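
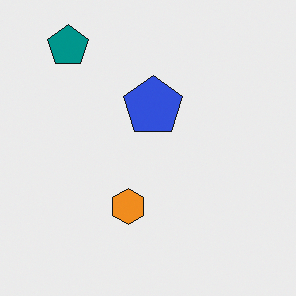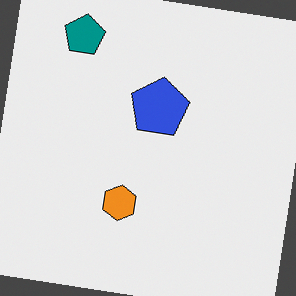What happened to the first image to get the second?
This is the original image rotated clockwise by a small amount.

Every shape is tilted by the same angle and the image corners show triangular fill wedges — a whole-image rotation by a non-right angle.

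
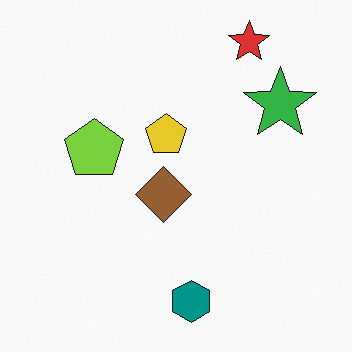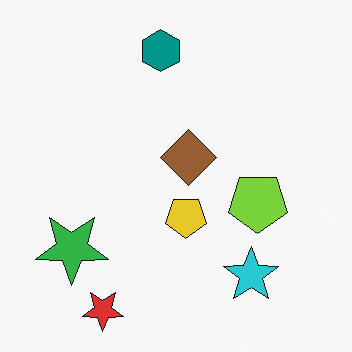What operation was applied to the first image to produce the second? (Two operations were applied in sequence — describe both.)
It was rotated 180°, then overlaid with an additional cyan star.

The red star sits in the top-right of the first image and the bottom-left of the second — consistent with a whole-image 180° rotation. A cyan star appears in the second image that is absent from the first.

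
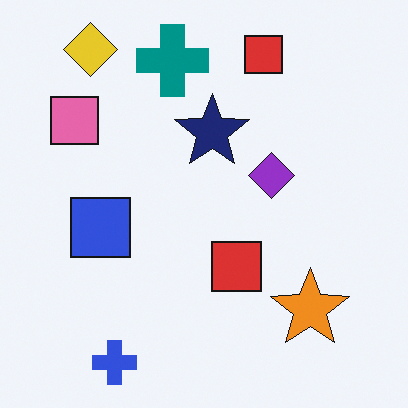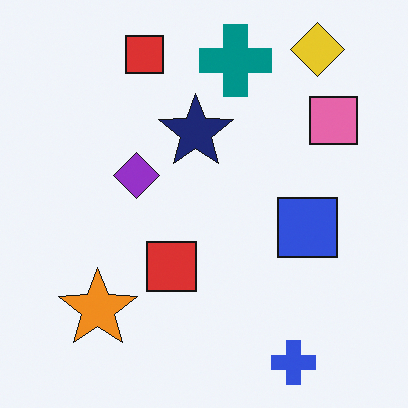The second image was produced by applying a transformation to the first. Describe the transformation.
Flipped horizontally (left ↔ right).

The pink square is in the top-left of the first image and the top-right of the second — shapes on opposite sides of the vertical midline have swapped in a mirror flip.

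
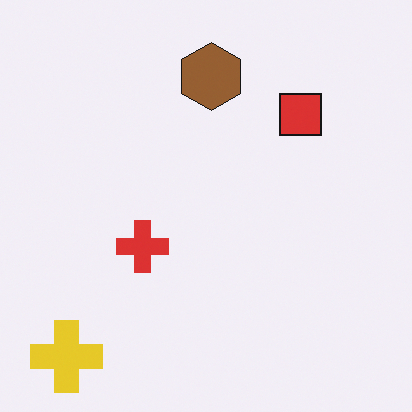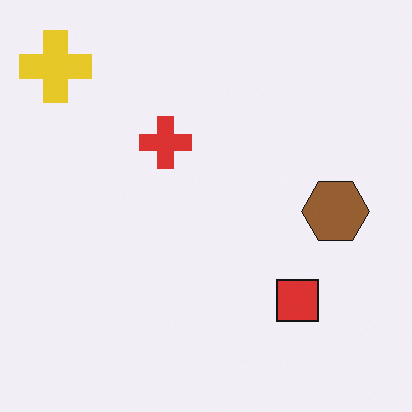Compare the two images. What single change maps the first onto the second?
The image was rotated 90° clockwise.

The yellow cross sits in the bottom-left of the first image and the top-left of the second — consistent with a whole-image 90° clockwise rotation.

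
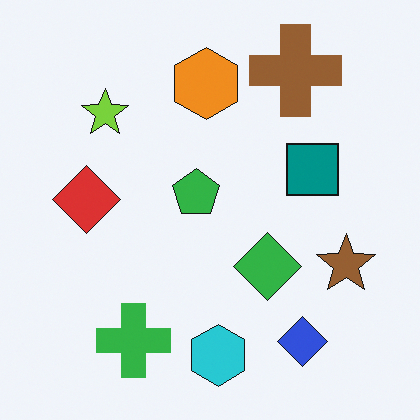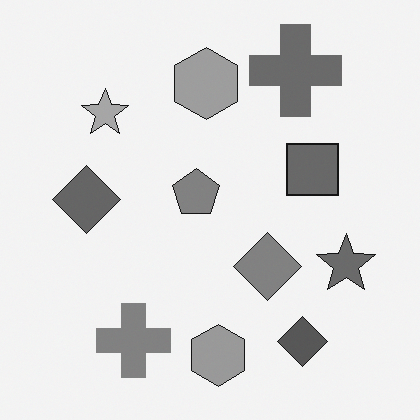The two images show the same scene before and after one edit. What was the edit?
The second image is the first converted to grayscale.

All color is removed — every shape is now a shade of grey.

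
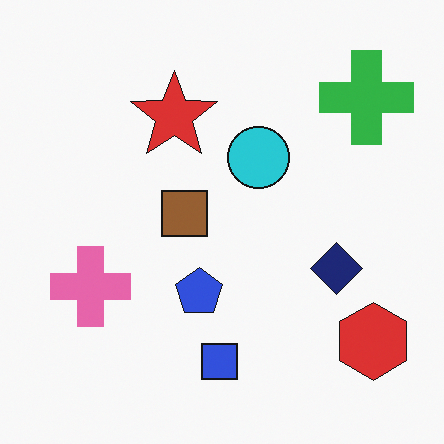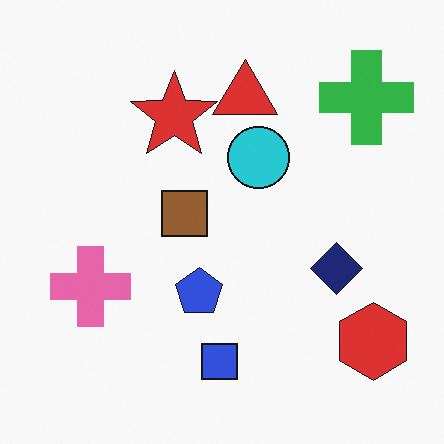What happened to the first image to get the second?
This is the original image overlaid with an additional red triangle.

A red triangle appears in the second image that is absent from the first.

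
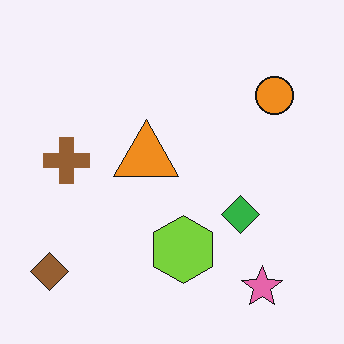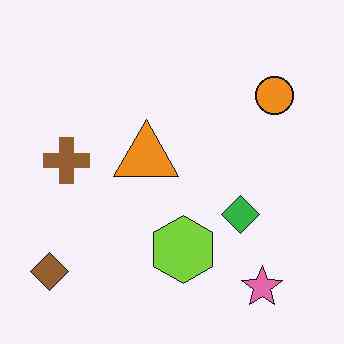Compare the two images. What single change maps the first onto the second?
The transformation is: given moderate JPEG compression.

Blocky 8×8 compression artifacts appear around shape edges and the flat background shows ringing — characteristic JPEG degradation.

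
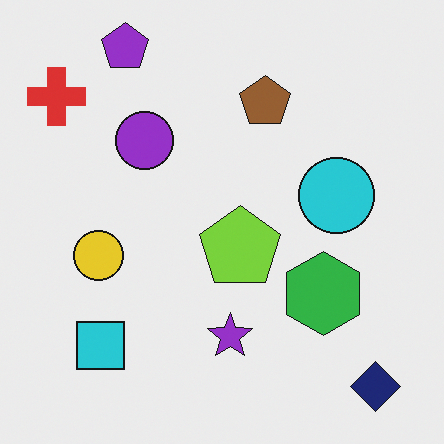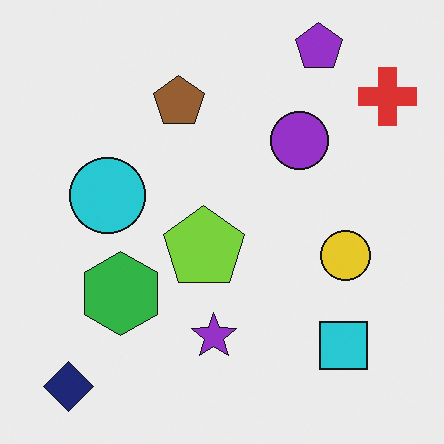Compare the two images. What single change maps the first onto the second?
Flipped horizontally (left ↔ right).

The red cross is in the top-left of the first image and the top-right of the second — shapes on opposite sides of the vertical midline have swapped in a mirror flip.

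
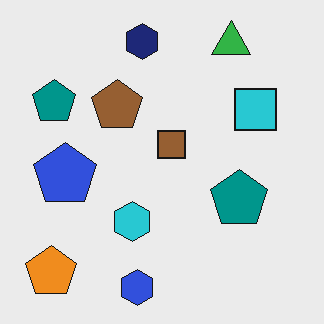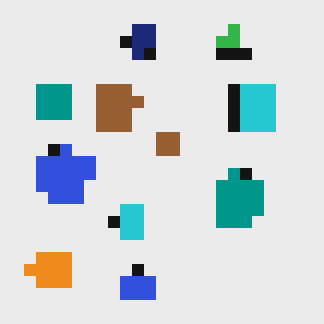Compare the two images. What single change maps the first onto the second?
The image was heavily pixelated into large blocks.

Shapes are reduced to large square blocks; fine edges and outlines are lost — a downscale-then-upscale (mosaic) effect.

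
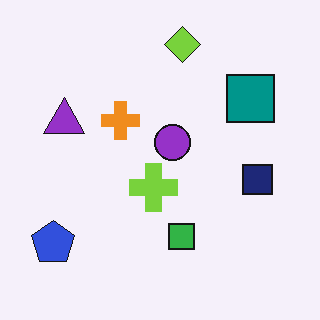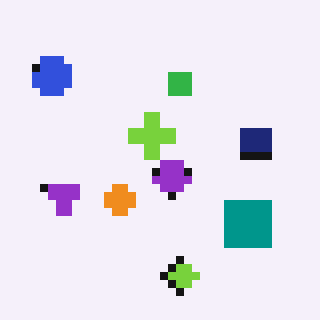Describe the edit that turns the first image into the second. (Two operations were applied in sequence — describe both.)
The transformation is: pixelated into visible square blocks, then flipped vertically (top ↔ bottom).

Shapes are reduced to large square blocks; fine edges and outlines are lost — a downscale-then-upscale (mosaic) effect. The lime diamond is in the top of the first image and the bottom of the second — shapes on opposite sides of the horizontal midline have swapped in a mirror flip.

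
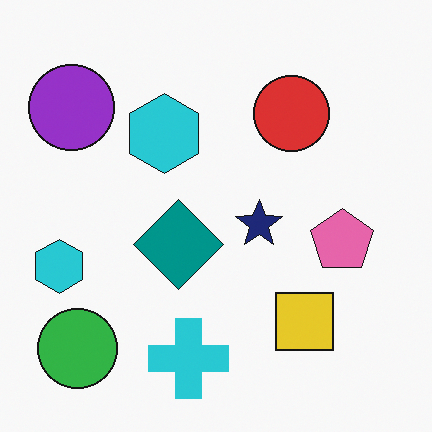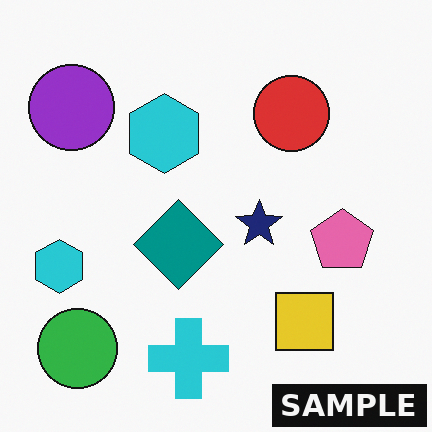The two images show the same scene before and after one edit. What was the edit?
The image was watermarked with the text "SAMPLE" in the lower-right corner.

A dark label reading "SAMPLE" appears in the lower-right corner.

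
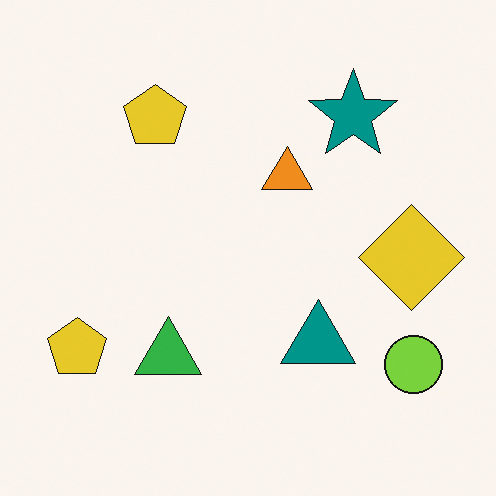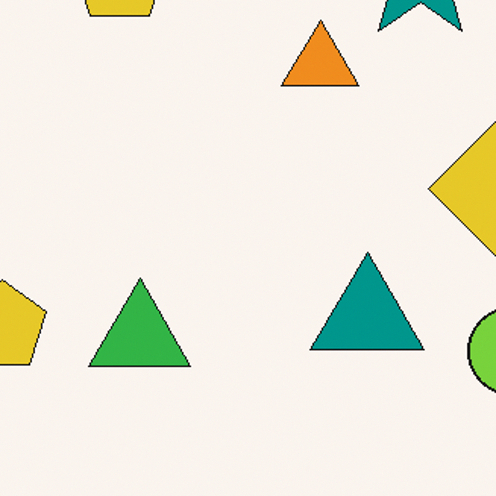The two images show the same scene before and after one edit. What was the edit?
It was cropped to a modestly smaller region and rescaled.

The visible shapes are larger and the field of view is narrower; shapes near the original edges may be partly or wholly outside the frame — a crop-and-rescale.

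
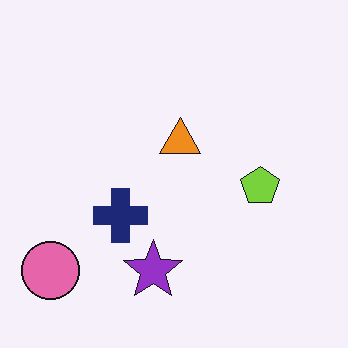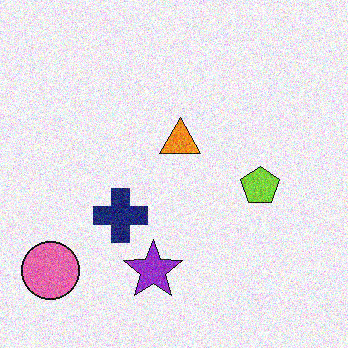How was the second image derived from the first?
This is the original image degraded with visible gaussian noise.

Random speckle covers the whole image, including the flat background.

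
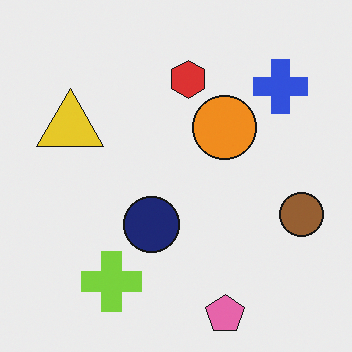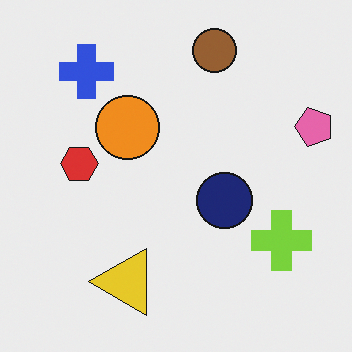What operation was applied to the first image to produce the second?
It was rotated 90° counter-clockwise.

The pink pentagon sits in the bottom of the first image and the right of the second — consistent with a whole-image 90° counter-clockwise rotation.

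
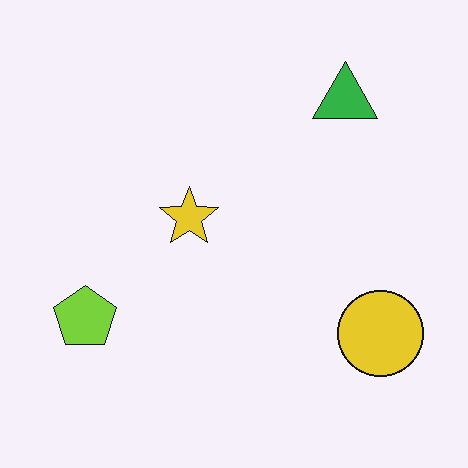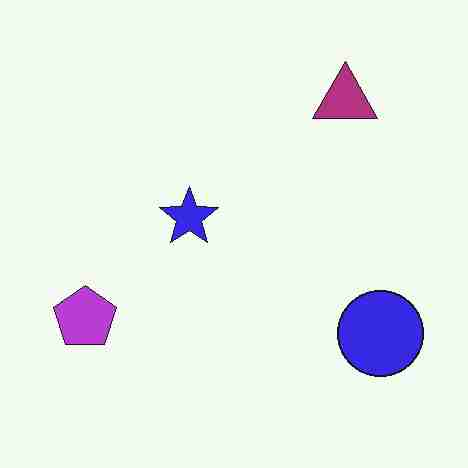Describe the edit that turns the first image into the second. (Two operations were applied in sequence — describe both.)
This is the original image hue-shifted by a large amount, then heavily JPEG-compressed with obvious blocking artifacts.

Every shape's color has rotated by the same amount around the hue wheel — a uniform hue shift. Blocky 8×8 compression artifacts appear around shape edges and the flat background shows ringing — characteristic JPEG degradation.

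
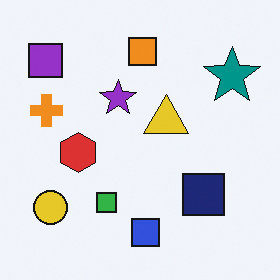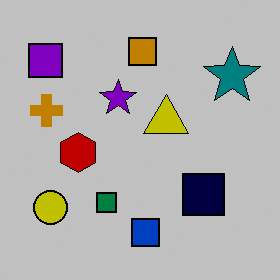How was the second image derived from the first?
The image was aggressively posterized.

Each flat color has snapped to a coarser quantized level — most visibly, the near-white background has dropped to a flat grey.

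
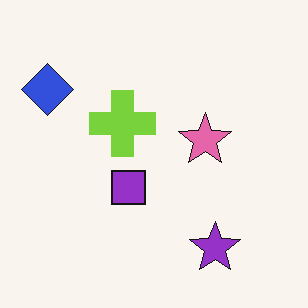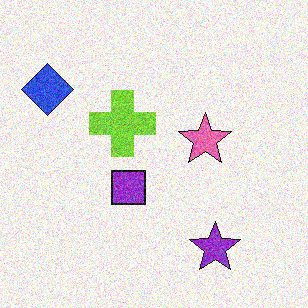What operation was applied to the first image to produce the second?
Degraded with visible gaussian noise.

Random speckle covers the whole image, including the flat background.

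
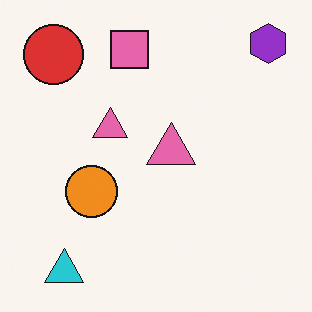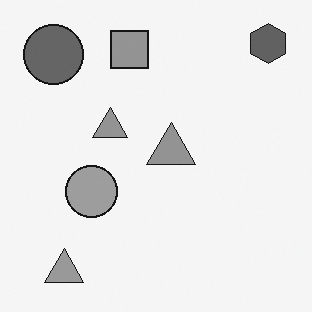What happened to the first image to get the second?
The transformation is: converted to grayscale.

All color is removed — every shape is now a shade of grey.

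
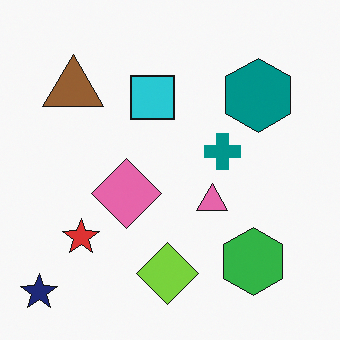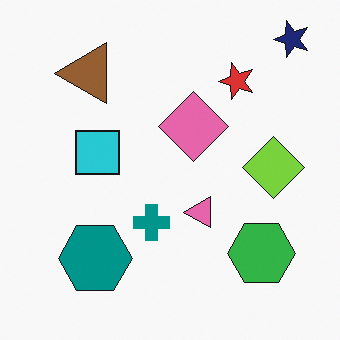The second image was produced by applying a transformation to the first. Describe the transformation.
It was transposed (reflected across the top-left ↔ bottom-right diagonal).

Shapes have swapped their row and column positions — what was in the top-right is now in the bottom-left — a diagonal reflection.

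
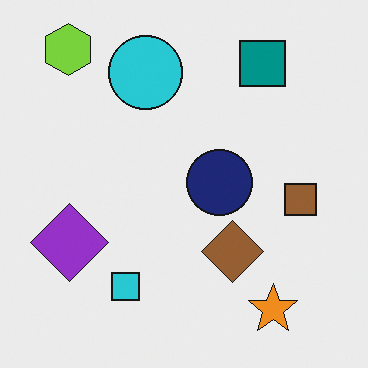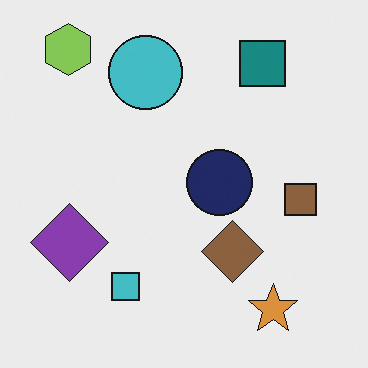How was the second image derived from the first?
The transformation is: slightly desaturated.

All colors are more muted and greyish — a global saturation change.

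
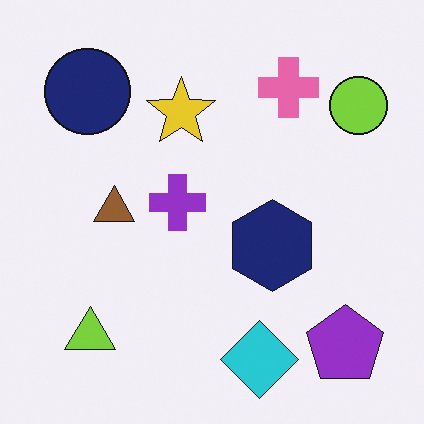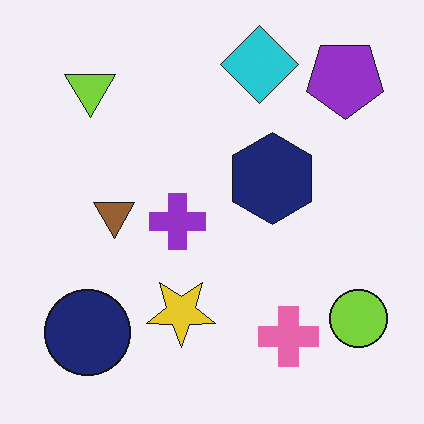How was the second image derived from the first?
The transformation is: flipped vertically (top ↔ bottom).

The cyan diamond is in the bottom of the first image and the top of the second — shapes on opposite sides of the horizontal midline have swapped in a mirror flip.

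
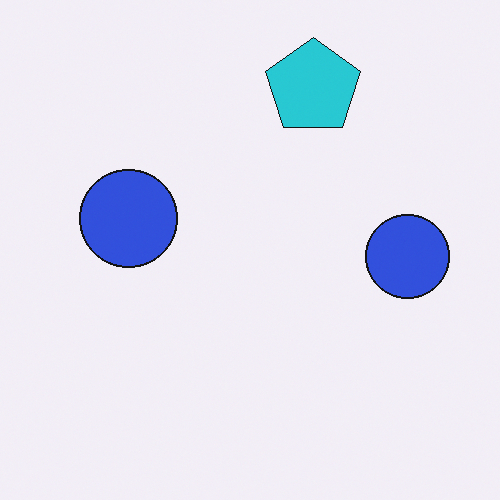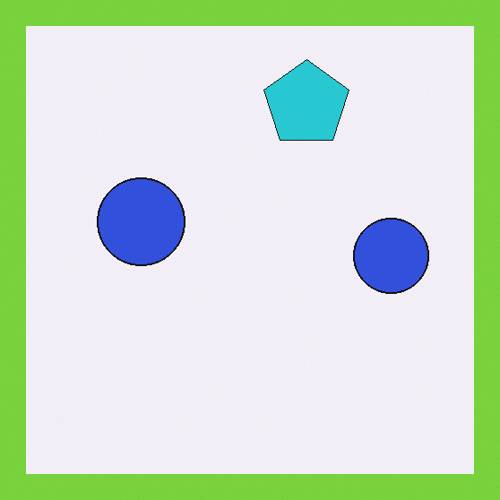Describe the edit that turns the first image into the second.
Framed with a lime border.

A solid lime frame runs around the edge of the second image, with the content slightly shrunk inside it.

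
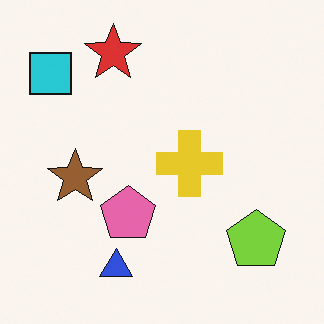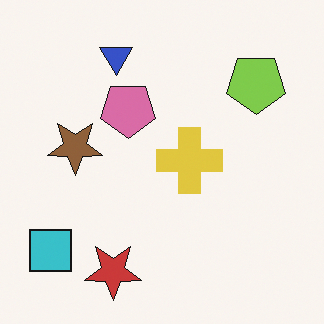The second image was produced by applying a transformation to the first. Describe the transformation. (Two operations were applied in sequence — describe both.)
The transformation is: flipped vertically (top ↔ bottom), then slightly desaturated.

The red star is in the top of the first image and the bottom of the second — shapes on opposite sides of the horizontal midline have swapped in a mirror flip. All colors are more muted and greyish — a global saturation change.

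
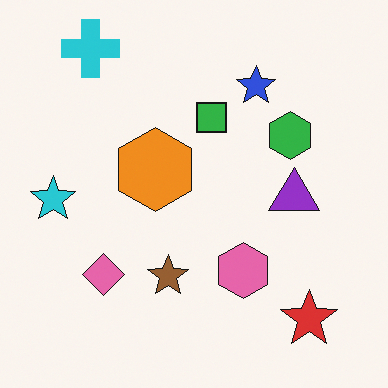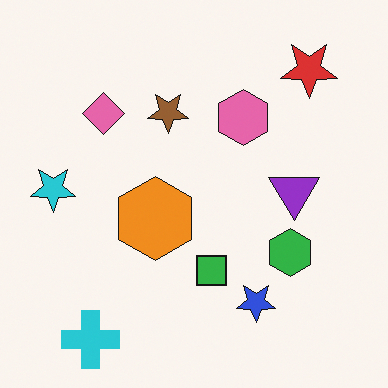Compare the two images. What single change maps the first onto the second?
The image was flipped vertically (top ↔ bottom).

The cyan cross is in the top-left of the first image and the bottom-left of the second — shapes on opposite sides of the horizontal midline have swapped in a mirror flip.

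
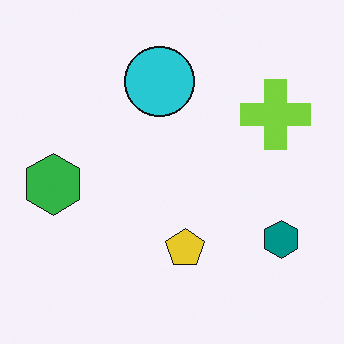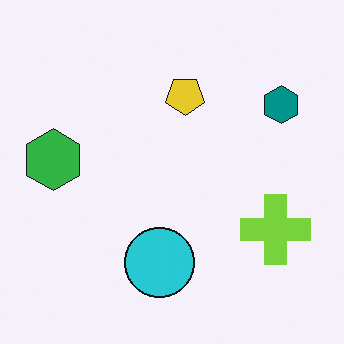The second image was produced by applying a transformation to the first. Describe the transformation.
The transformation is: flipped vertically (top ↔ bottom).

The cyan circle is in the top of the first image and the bottom of the second — shapes on opposite sides of the horizontal midline have swapped in a mirror flip.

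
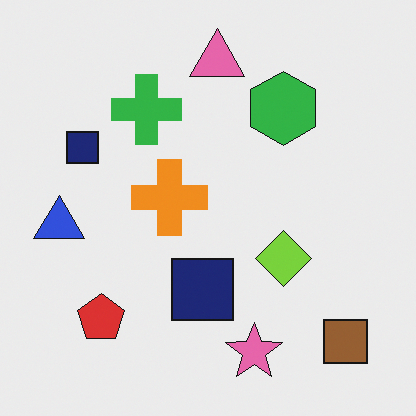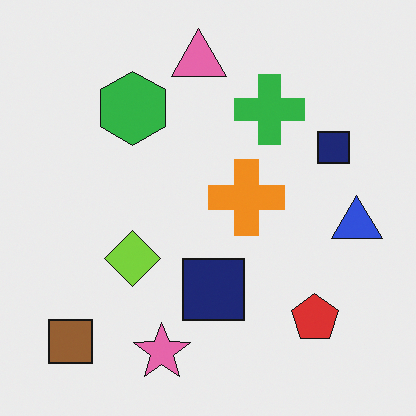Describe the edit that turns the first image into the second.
This is the original image flipped horizontally (left ↔ right).

The blue triangle is in the left of the first image and the right of the second — shapes on opposite sides of the vertical midline have swapped in a mirror flip.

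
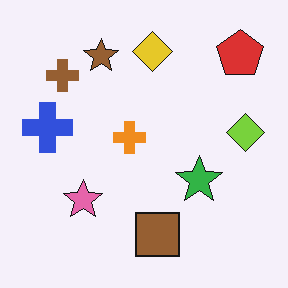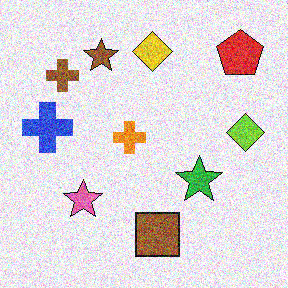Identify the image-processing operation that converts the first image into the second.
It was degraded with strong gaussian noise.

Random speckle covers the whole image, including the flat background.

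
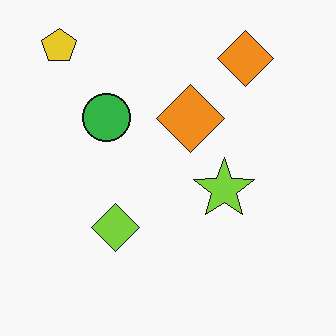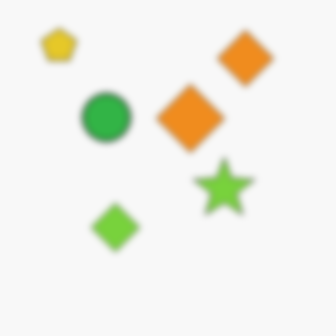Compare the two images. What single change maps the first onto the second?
The image was moderately blurred.

Shape edges and outlines are uniformly softened across the whole image.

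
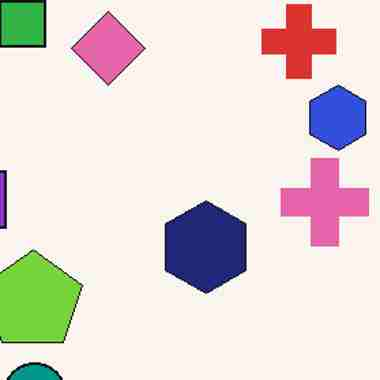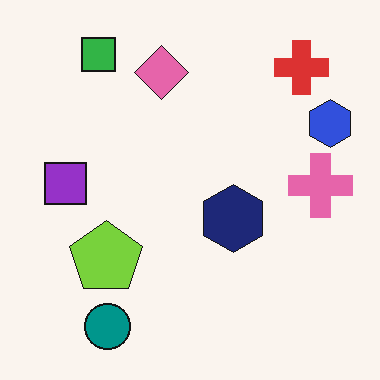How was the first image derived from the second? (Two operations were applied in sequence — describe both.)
The image was cropped slightly and scaled back up, then degraded with heavy JPEG compression.

The visible shapes are larger and the field of view is narrower; shapes near the original edges may be partly or wholly outside the frame — a crop-and-rescale. Blocky 8×8 compression artifacts appear around shape edges and the flat background shows ringing — characteristic JPEG degradation.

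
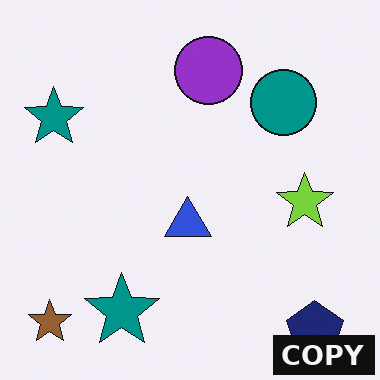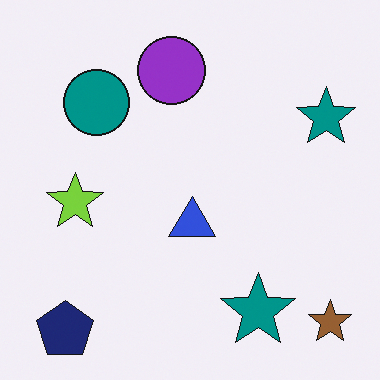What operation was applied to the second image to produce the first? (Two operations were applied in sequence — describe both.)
The transformation is: flipped horizontally (left ↔ right), then watermarked with the text "COPY" in the lower-right corner.

The brown star is in the bottom-right of the second image and the bottom-left of the first — shapes on opposite sides of the vertical midline have swapped in a mirror flip. A dark label reading "COPY" appears in the lower-right corner.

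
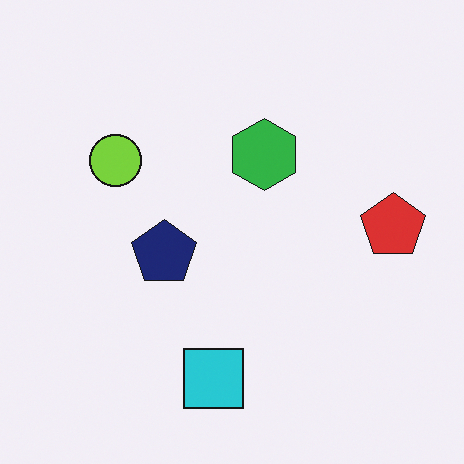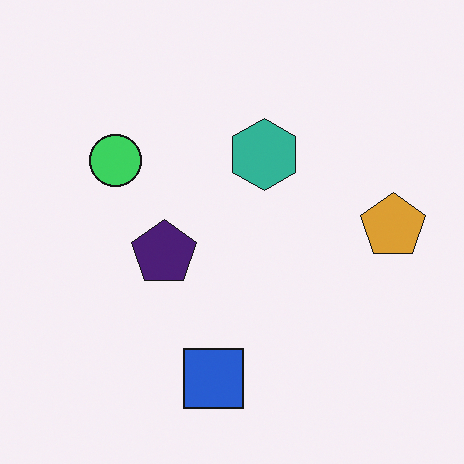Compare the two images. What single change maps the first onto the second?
The second image is the first hue-shifted by a small amount.

Every shape's color has rotated by the same amount around the hue wheel — a uniform hue shift.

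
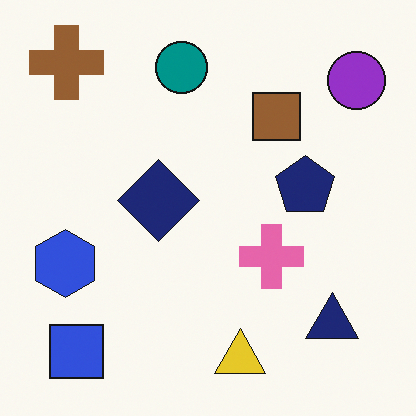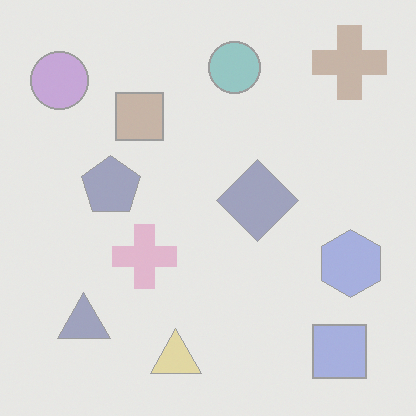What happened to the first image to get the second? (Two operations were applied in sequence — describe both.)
This is the original image washed out (contrast reduced), then flipped horizontally (left ↔ right).

Tones are pushed toward mid-grey across the whole image — a global contrast change. The purple circle is in the top-right of the first image and the top-left of the second — shapes on opposite sides of the vertical midline have swapped in a mirror flip.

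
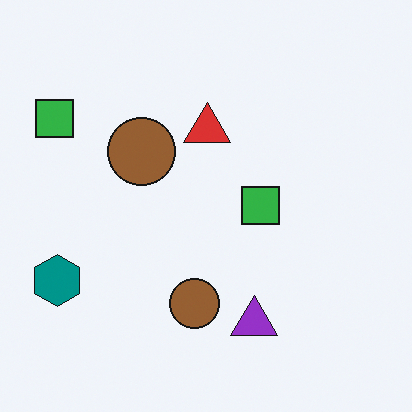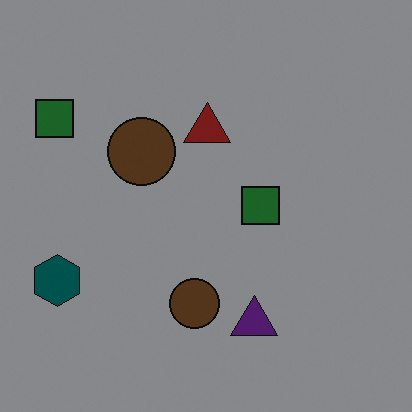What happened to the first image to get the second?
The transformation is: darkened a lot.

Every pixel — background and shapes alike — is uniformly darkened.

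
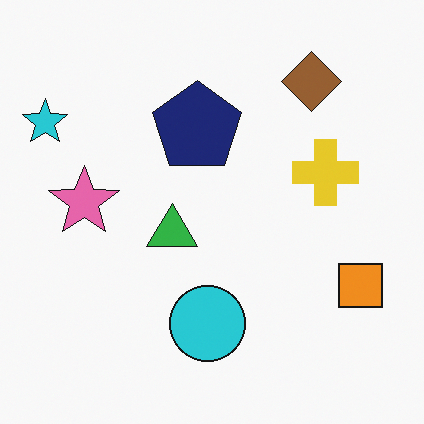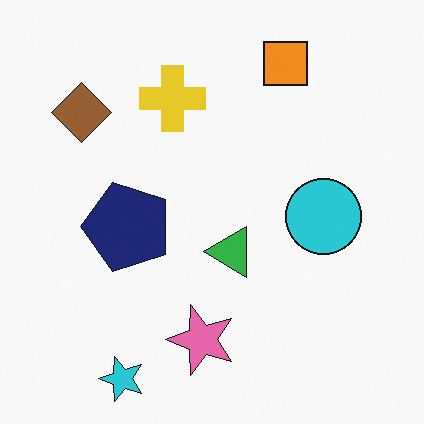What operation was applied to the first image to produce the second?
The image was rotated 90° counter-clockwise.

The cyan star sits in the top-left of the first image and the bottom-left of the second — consistent with a whole-image 90° counter-clockwise rotation.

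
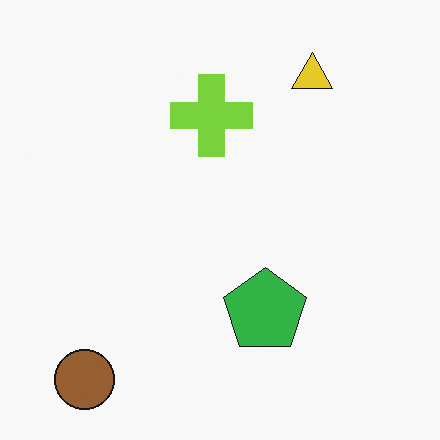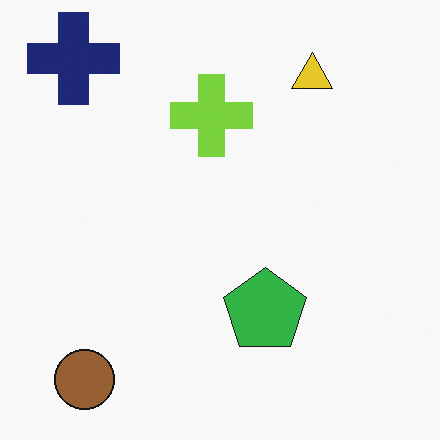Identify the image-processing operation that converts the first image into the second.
Overlaid with an additional navy cross.

A navy cross appears in the second image that is absent from the first.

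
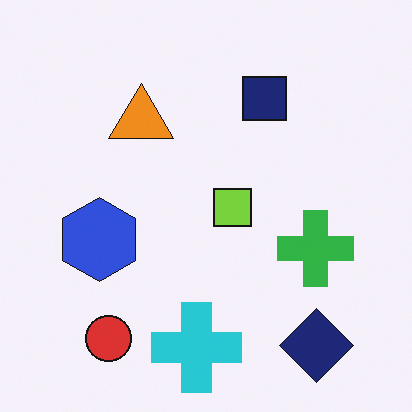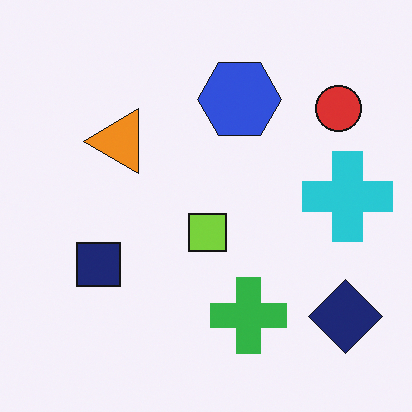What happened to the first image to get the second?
The second image is the first transposed (reflected across the top-left ↔ bottom-right diagonal).

Shapes have swapped their row and column positions — what was in the top-right is now in the bottom-left — a diagonal reflection.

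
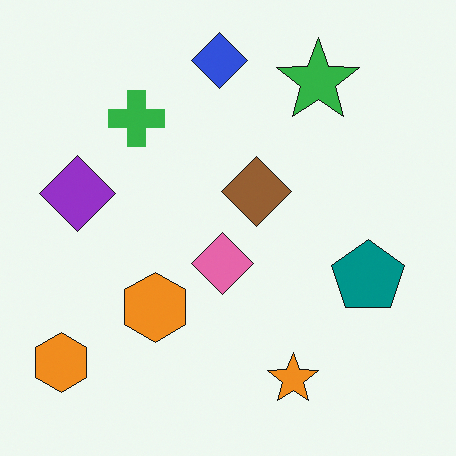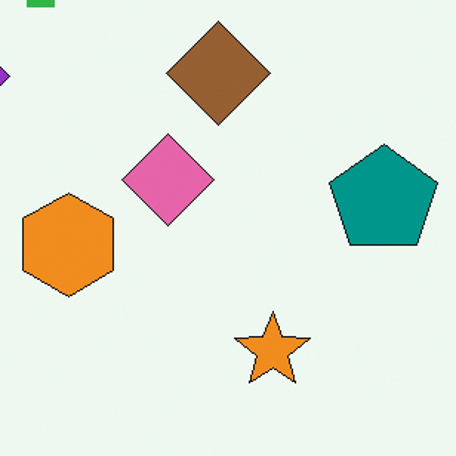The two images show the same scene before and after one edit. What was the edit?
The transformation is: cropped to a modestly smaller region and rescaled.

The visible shapes are larger and the field of view is narrower; shapes near the original edges may be partly or wholly outside the frame — a crop-and-rescale.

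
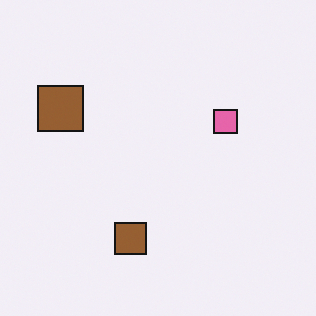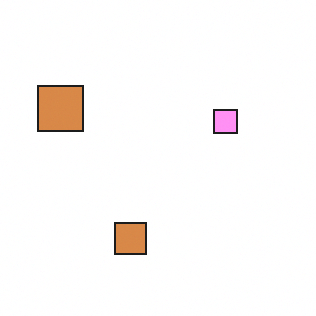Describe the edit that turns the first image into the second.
The second image is the first substantially brightened.

Every pixel — background and shapes alike — is uniformly brightened.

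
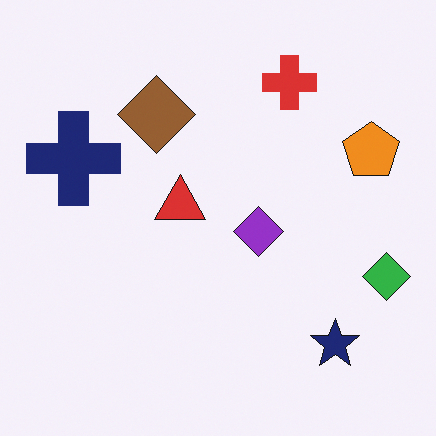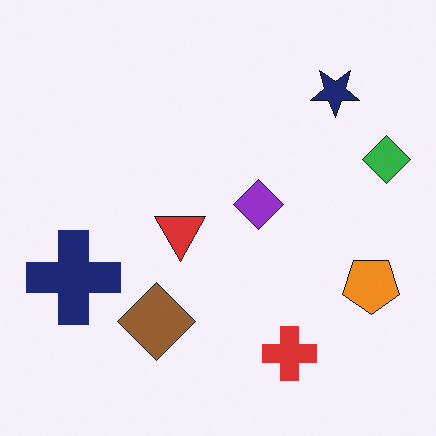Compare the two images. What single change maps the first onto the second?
This is the original image flipped vertically (top ↔ bottom).

The red cross is in the top of the first image and the bottom of the second — shapes on opposite sides of the horizontal midline have swapped in a mirror flip.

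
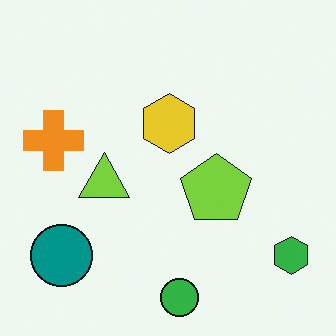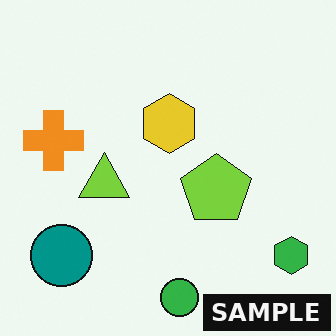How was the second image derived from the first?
The image was watermarked with the text "SAMPLE" in the lower-right corner.

A dark label reading "SAMPLE" appears in the lower-right corner.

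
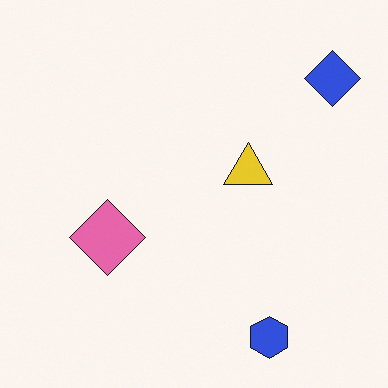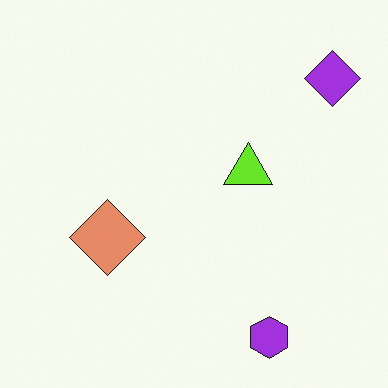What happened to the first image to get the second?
The second image is the first hue-shifted slightly.

Every shape's color has rotated by the same amount around the hue wheel — a uniform hue shift.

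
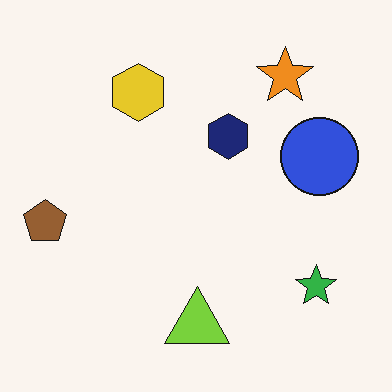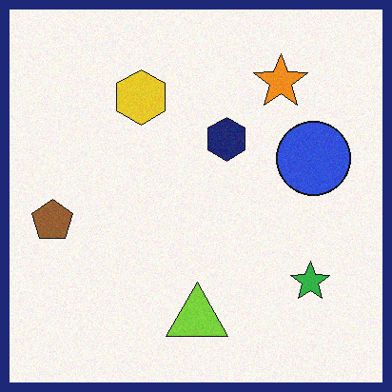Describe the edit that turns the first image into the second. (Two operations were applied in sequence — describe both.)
The image was degraded with light additive noise, then framed with a navy border.

Random speckle covers the whole image, including the flat background. A solid navy frame runs around the edge of the second image, with the content slightly shrunk inside it.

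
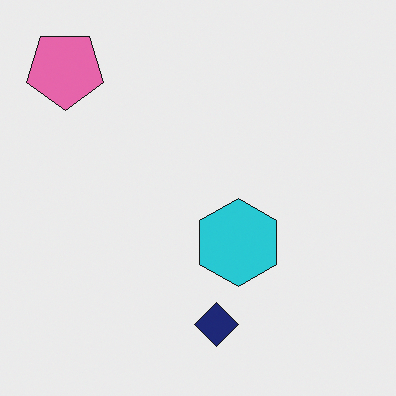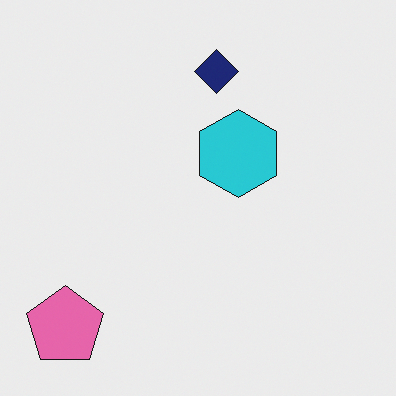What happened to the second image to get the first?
Flipped vertically (top ↔ bottom).

The pink pentagon is in the bottom-left of the second image and the top-left of the first — shapes on opposite sides of the horizontal midline have swapped in a mirror flip.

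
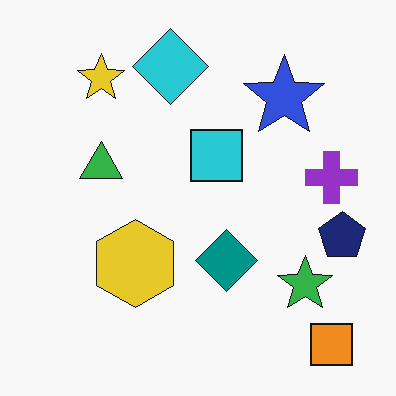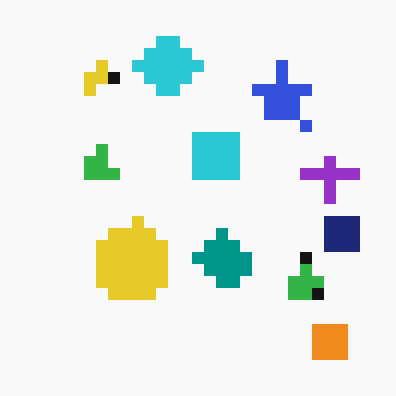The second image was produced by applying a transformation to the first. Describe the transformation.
The transformation is: coarsely pixelated.

Shapes are reduced to large square blocks; fine edges and outlines are lost — a downscale-then-upscale (mosaic) effect.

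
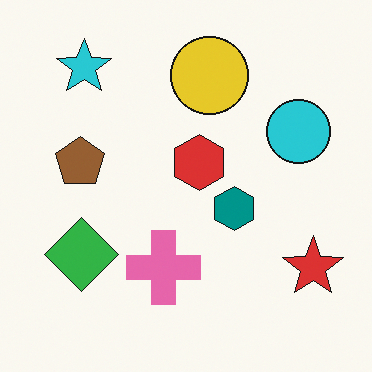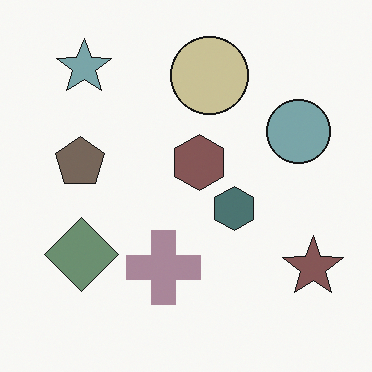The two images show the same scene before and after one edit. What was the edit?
The image was heavily desaturated.

All colors are more muted and greyish — a global saturation change.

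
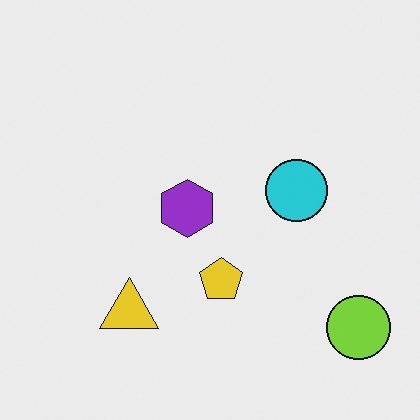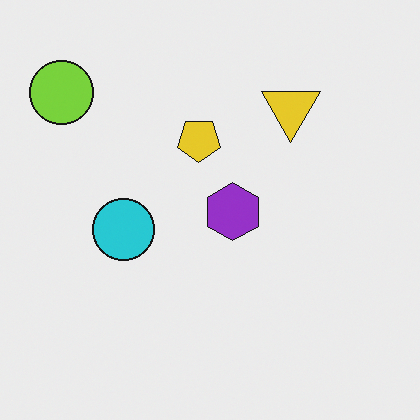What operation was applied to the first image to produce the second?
The second image is the first rotated 180°.

The lime circle sits in the bottom-right of the first image and the top-left of the second — consistent with a whole-image 180° rotation.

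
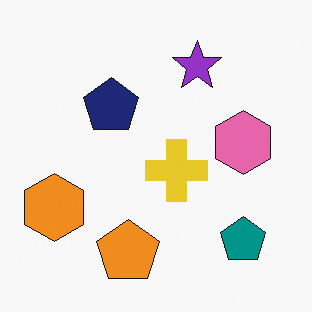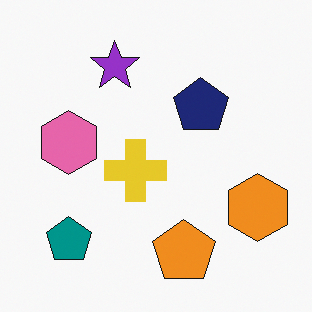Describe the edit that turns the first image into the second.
The image was flipped horizontally (left ↔ right).

The orange hexagon is in the left of the first image and the right of the second — shapes on opposite sides of the vertical midline have swapped in a mirror flip.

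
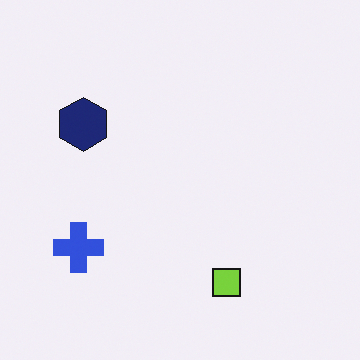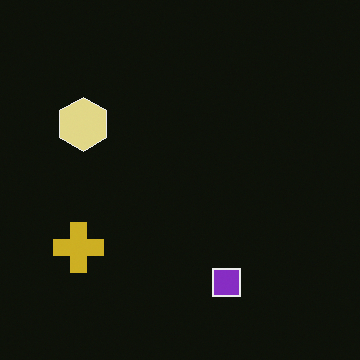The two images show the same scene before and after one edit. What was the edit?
The image was color-inverted (negative).

The light background has become dark and every shape's color is its complement — a photographic negative.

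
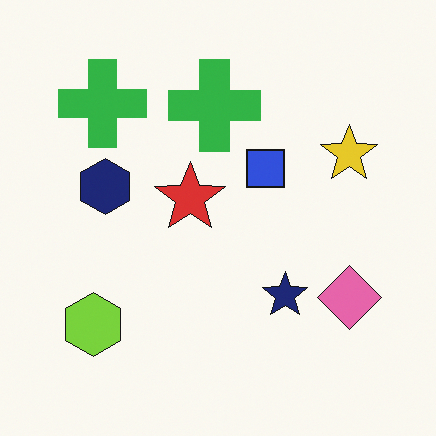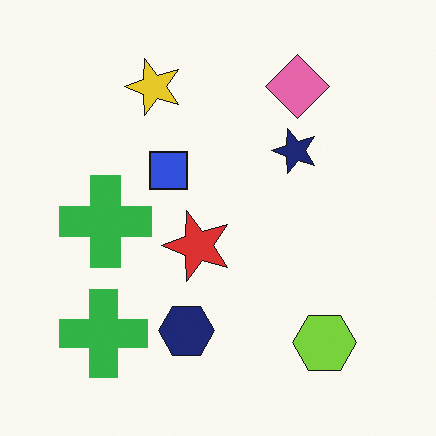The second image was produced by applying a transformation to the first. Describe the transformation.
The second image is the first rotated 90° counter-clockwise.

The lime hexagon sits in the bottom-left of the first image and the bottom-right of the second — consistent with a whole-image 90° counter-clockwise rotation.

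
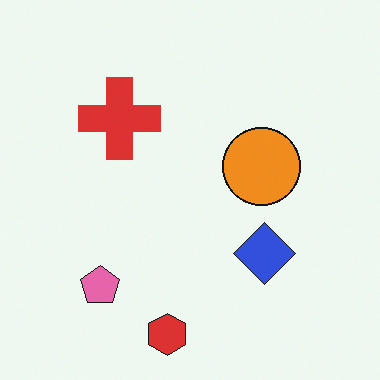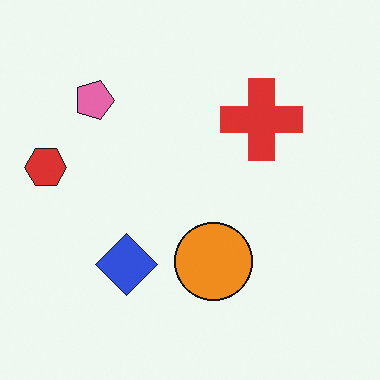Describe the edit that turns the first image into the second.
The second image is the first rotated 90° clockwise.

The red hexagon sits in the bottom of the first image and the left of the second — consistent with a whole-image 90° clockwise rotation.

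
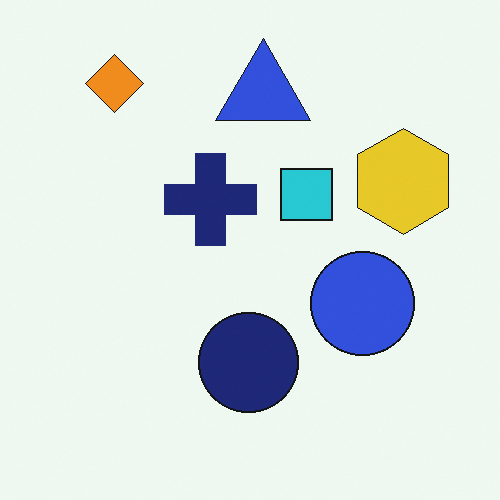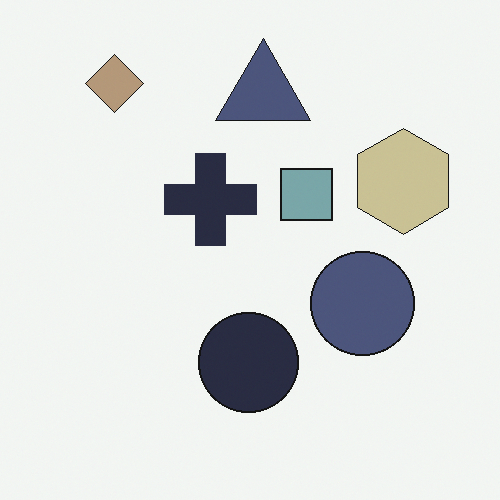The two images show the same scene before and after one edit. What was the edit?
Heavily desaturated.

All colors are more muted and greyish — a global saturation change.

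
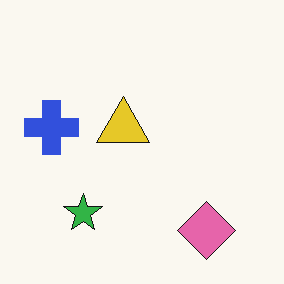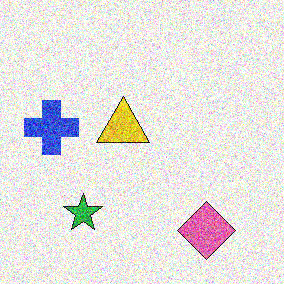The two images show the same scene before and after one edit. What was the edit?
Degraded with heavy additive noise.

Random speckle covers the whole image, including the flat background.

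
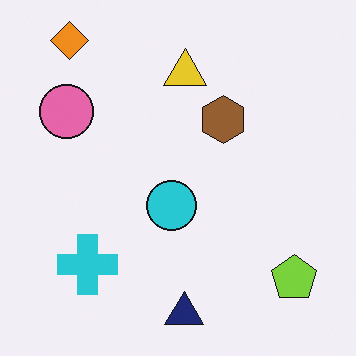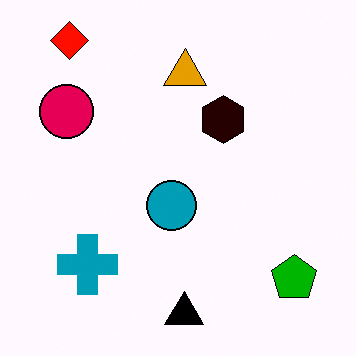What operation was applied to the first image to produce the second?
The image was given much higher contrast.

Tones are pushed away from mid-grey across the whole image — a global contrast change.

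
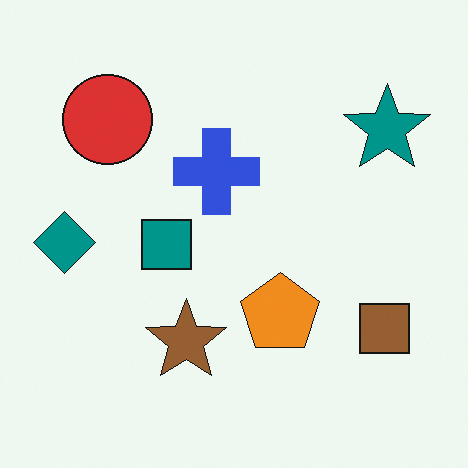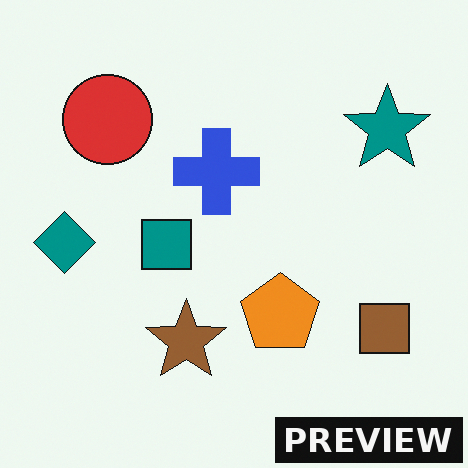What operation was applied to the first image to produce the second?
The transformation is: watermarked with the text "PREVIEW" in the lower-right corner.

A dark label reading "PREVIEW" appears in the lower-right corner.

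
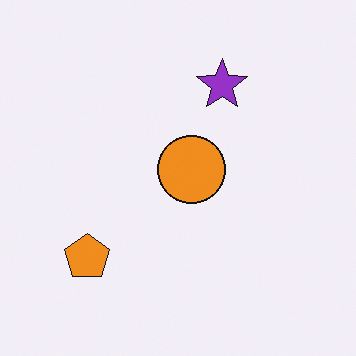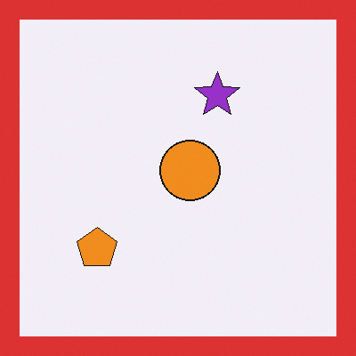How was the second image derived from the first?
This is the original image framed with a red border.

A solid red frame runs around the edge of the second image, with the content slightly shrunk inside it.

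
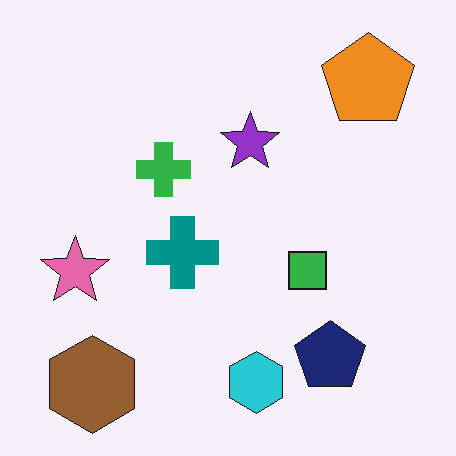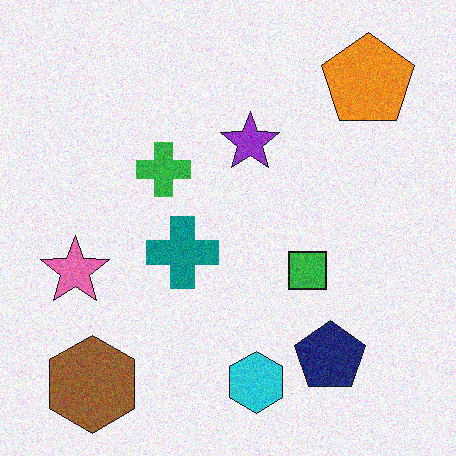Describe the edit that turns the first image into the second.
Degraded with visible gaussian noise.

Random speckle covers the whole image, including the flat background.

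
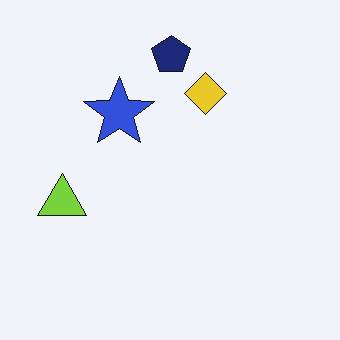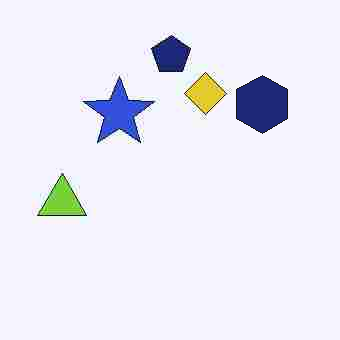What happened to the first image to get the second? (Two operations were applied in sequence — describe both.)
The image was degraded with heavy JPEG compression, then overlaid with an additional navy hexagon.

Blocky 8×8 compression artifacts appear around shape edges and the flat background shows ringing — characteristic JPEG degradation. A navy hexagon appears in the second image that is absent from the first.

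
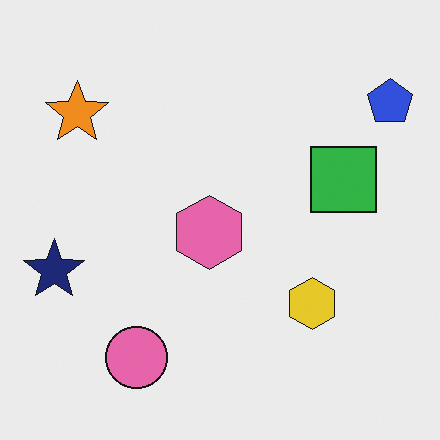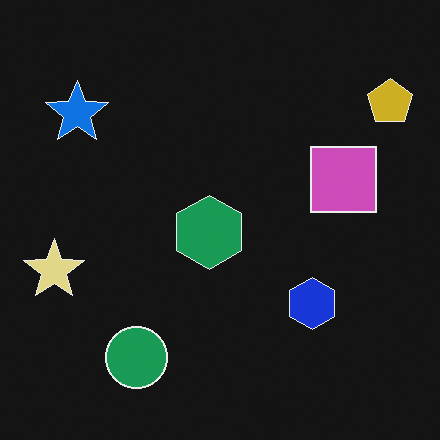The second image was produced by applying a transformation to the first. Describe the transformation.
The image was color-inverted (negative).

The light background has become dark and every shape's color is its complement — a photographic negative.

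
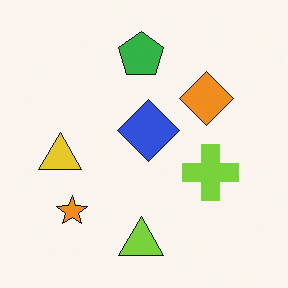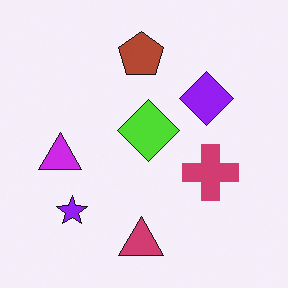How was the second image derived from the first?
The second image is the first hue-shifted by a large amount.

Every shape's color has rotated by the same amount around the hue wheel — a uniform hue shift.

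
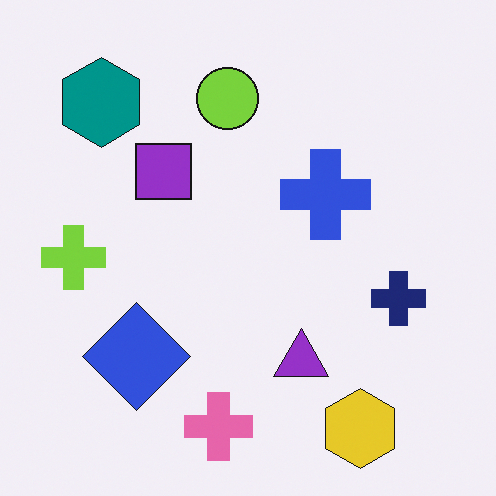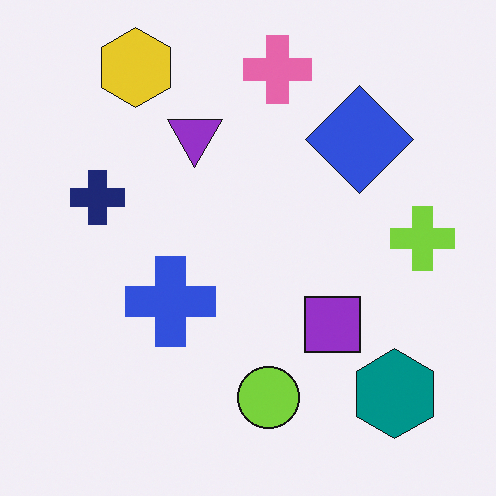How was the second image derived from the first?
This is the original image rotated 180°.

The yellow hexagon sits in the bottom-right of the first image and the top-left of the second — consistent with a whole-image 180° rotation.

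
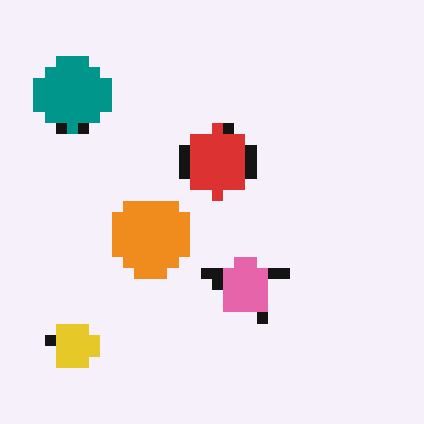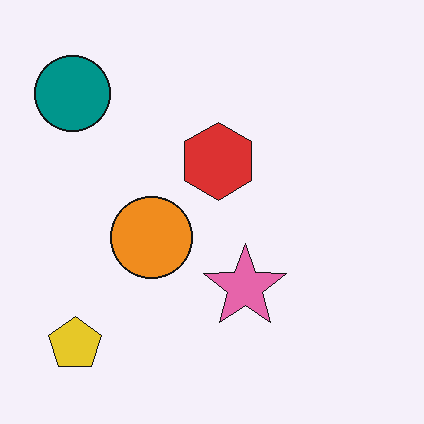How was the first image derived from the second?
This is the original image coarsely pixelated.

Shapes are reduced to large square blocks; fine edges and outlines are lost — a downscale-then-upscale (mosaic) effect.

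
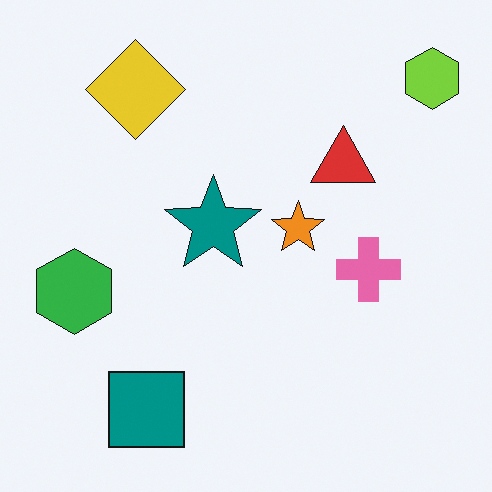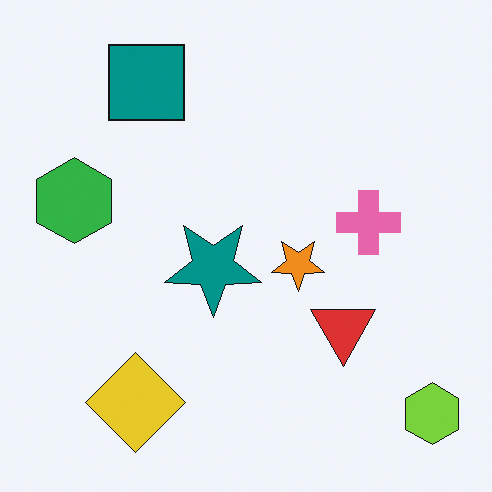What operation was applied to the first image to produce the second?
The transformation is: flipped vertically (top ↔ bottom).

The lime hexagon is in the top-right of the first image and the bottom-right of the second — shapes on opposite sides of the horizontal midline have swapped in a mirror flip.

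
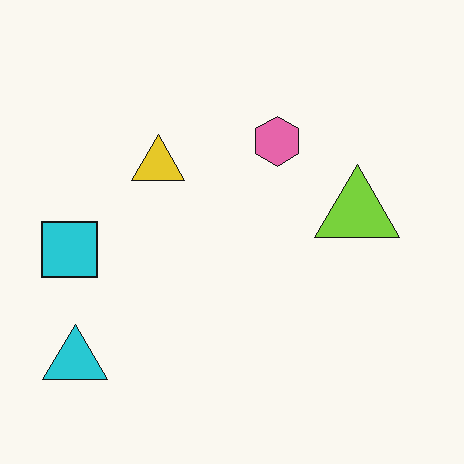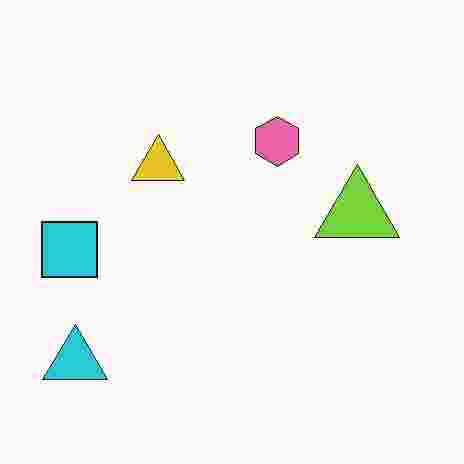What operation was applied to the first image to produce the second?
It was heavily JPEG-compressed with obvious blocking artifacts.

Blocky 8×8 compression artifacts appear around shape edges and the flat background shows ringing — characteristic JPEG degradation.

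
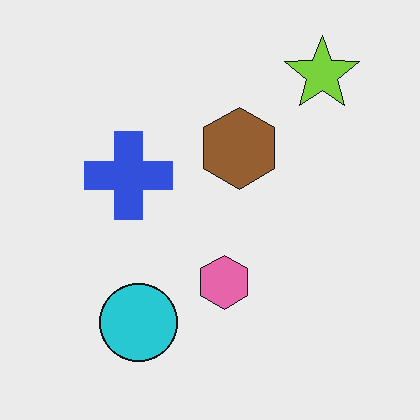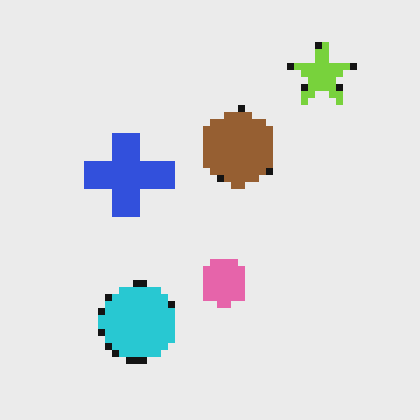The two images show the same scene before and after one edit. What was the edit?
This is the original image moderately pixelated.

Shapes are reduced to large square blocks; fine edges and outlines are lost — a downscale-then-upscale (mosaic) effect.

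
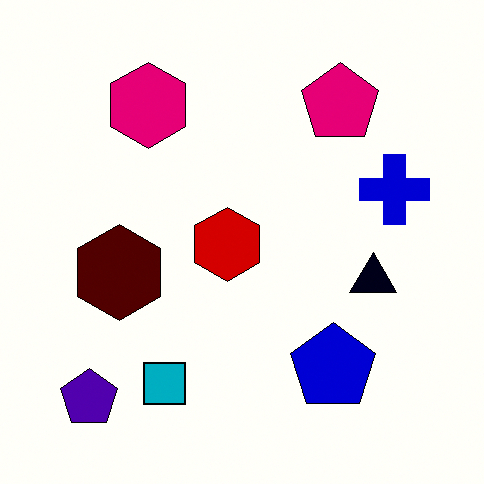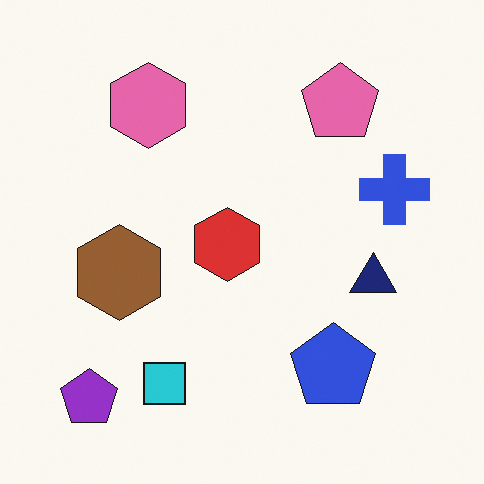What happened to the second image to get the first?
The transformation is: given much higher contrast.

Tones are pushed away from mid-grey across the whole image — a global contrast change.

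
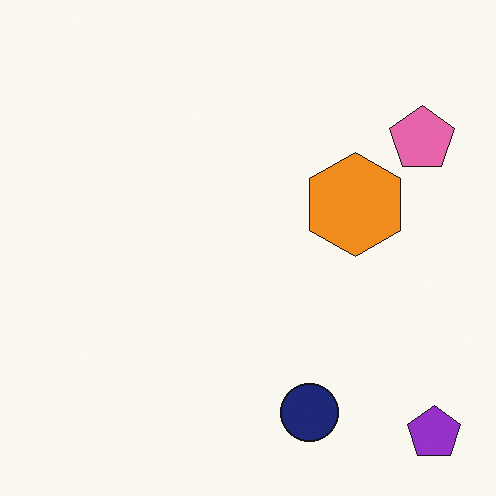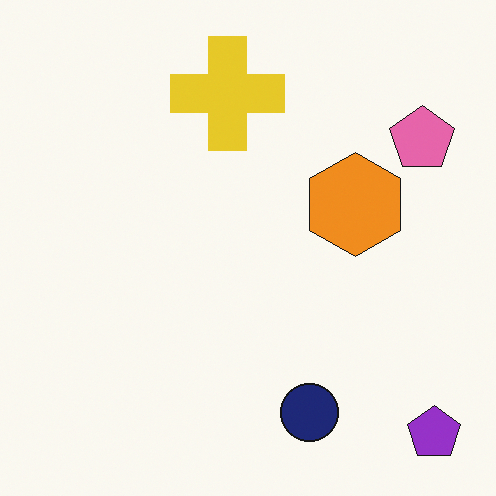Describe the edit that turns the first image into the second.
The image was overlaid with an additional yellow cross.

A yellow cross appears in the second image that is absent from the first.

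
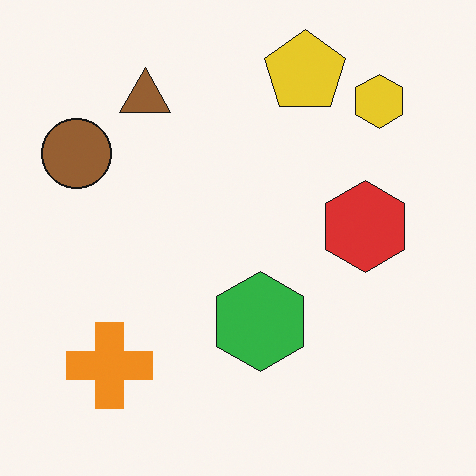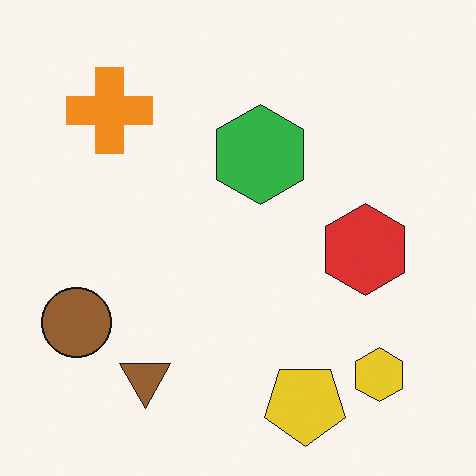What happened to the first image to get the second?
The image was flipped vertically (top ↔ bottom).

The yellow pentagon is in the top of the first image and the bottom of the second — shapes on opposite sides of the horizontal midline have swapped in a mirror flip.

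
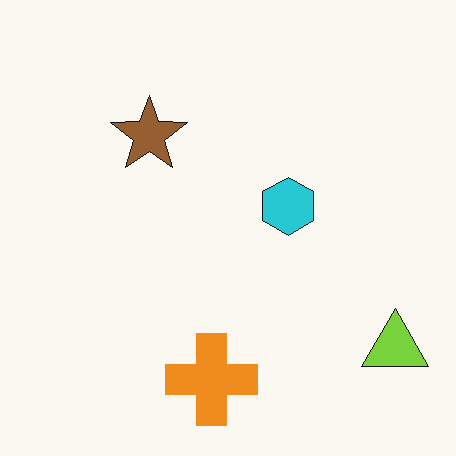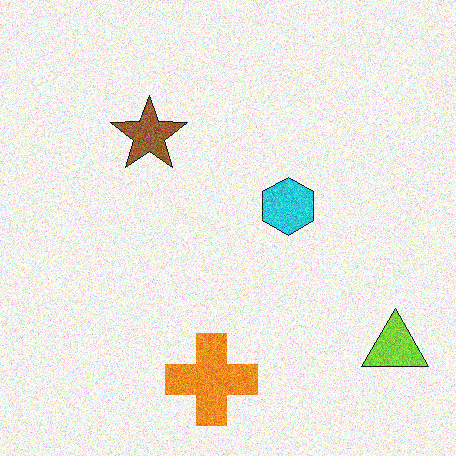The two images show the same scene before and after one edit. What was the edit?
The transformation is: degraded with moderate additive noise.

Random speckle covers the whole image, including the flat background.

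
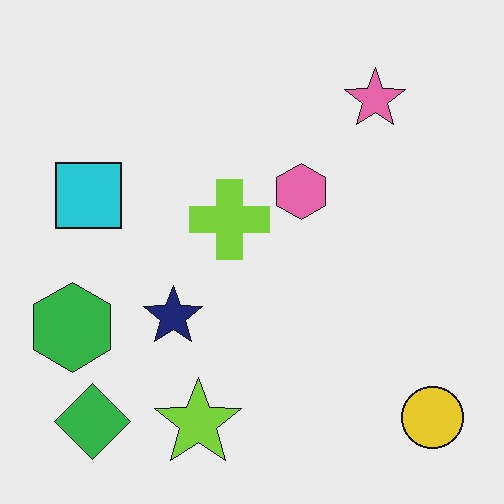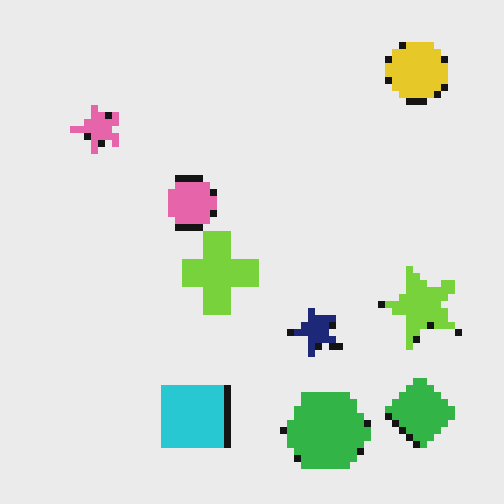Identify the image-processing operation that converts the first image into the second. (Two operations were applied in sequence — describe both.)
The transformation is: rotated 90° counter-clockwise, then moderately pixelated.

The yellow circle sits in the bottom-right of the first image and the top-right of the second — consistent with a whole-image 90° counter-clockwise rotation. Shapes are reduced to large square blocks; fine edges and outlines are lost — a downscale-then-upscale (mosaic) effect.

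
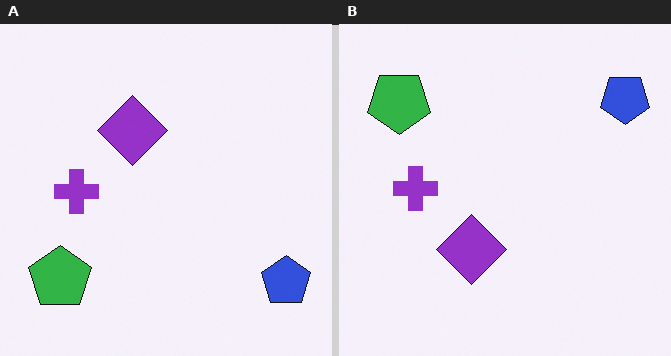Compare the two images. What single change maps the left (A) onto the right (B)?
It was flipped vertically (top ↔ bottom).

The blue pentagon is in the bottom-right of the left (A) image and the top-right of the right (B) — shapes on opposite sides of the horizontal midline have swapped in a mirror flip.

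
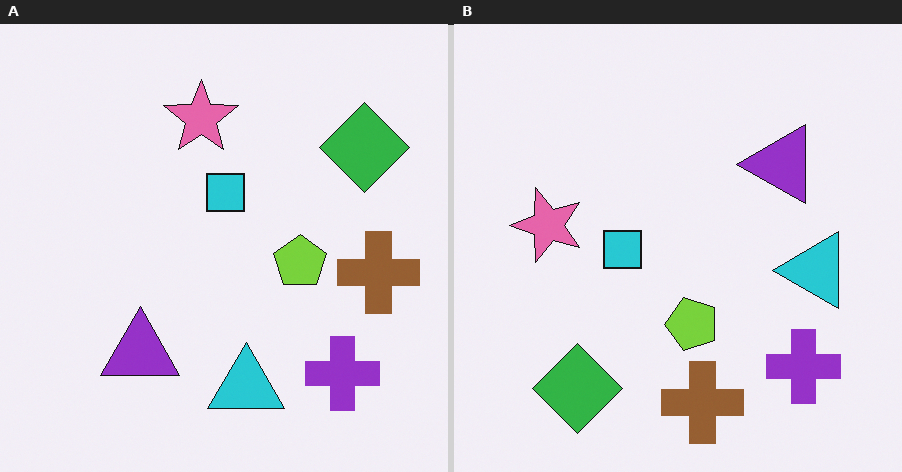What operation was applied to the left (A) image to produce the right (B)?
Transposed (reflected across the top-left ↔ bottom-right diagonal).

Shapes have swapped their row and column positions — what was in the top-right is now in the bottom-left — a diagonal reflection.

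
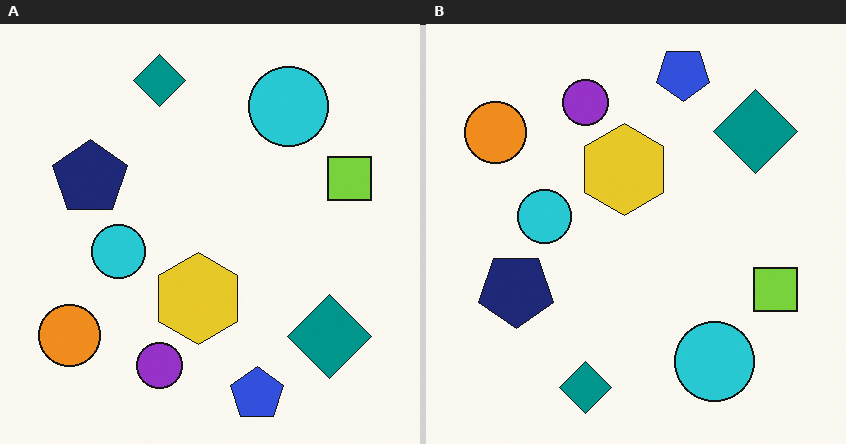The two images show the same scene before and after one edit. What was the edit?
The transformation is: flipped vertically (top ↔ bottom).

The blue pentagon is in the bottom of the left (A) image and the top of the right (B) — shapes on opposite sides of the horizontal midline have swapped in a mirror flip.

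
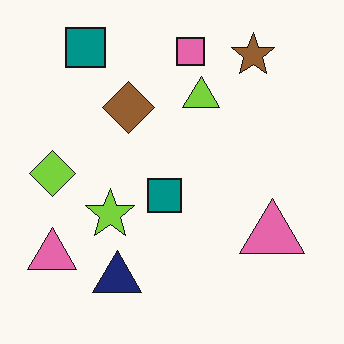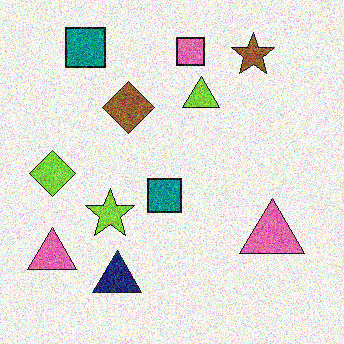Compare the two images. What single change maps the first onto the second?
It was degraded with strong gaussian noise.

Random speckle covers the whole image, including the flat background.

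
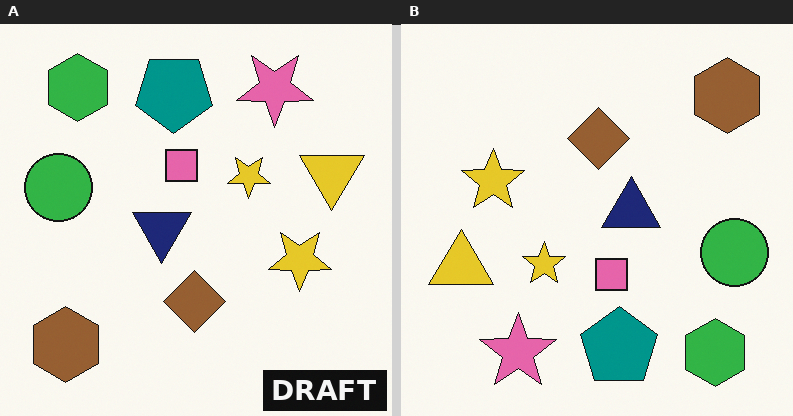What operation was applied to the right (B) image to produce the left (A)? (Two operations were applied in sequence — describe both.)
This is the original image rotated 180°, then watermarked with the text "DRAFT" in the lower-right corner.

The brown hexagon sits in the top-right of the right (B) image and the bottom-left of the left (A) — consistent with a whole-image 180° rotation. A dark label reading "DRAFT" appears in the lower-right corner.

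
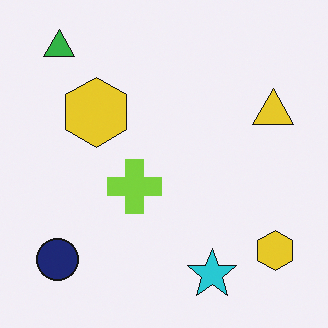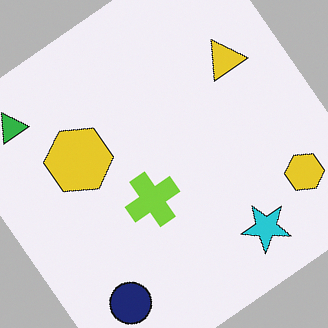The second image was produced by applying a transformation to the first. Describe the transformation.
Rotated counter-clockwise by a large amount — several tens of degrees.

Every shape is tilted by the same angle and the image corners show triangular fill wedges — a whole-image rotation by a non-right angle.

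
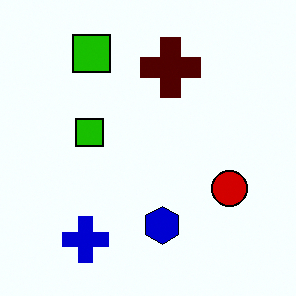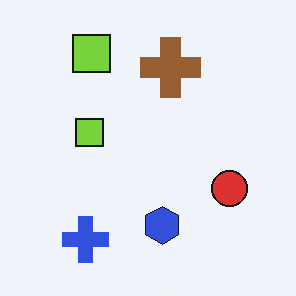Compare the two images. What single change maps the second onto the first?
The image was boosted in contrast.

Tones are pushed away from mid-grey across the whole image — a global contrast change.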